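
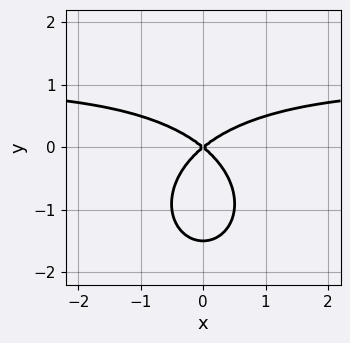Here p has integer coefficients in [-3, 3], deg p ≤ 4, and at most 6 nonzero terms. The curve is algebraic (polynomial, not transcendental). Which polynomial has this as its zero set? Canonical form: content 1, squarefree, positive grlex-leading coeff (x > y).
First, degree: a generic line meets the curve in up to 3 points, so deg p = 3.
Next, symmetries: mirror symmetry x ↦ −x ⇒ only even powers of x.
Next, observable constraints: it meets the x-axis at x = 0 (among the integer gridlines); it crosses the y-axis at the gridline y = 0.
Finally, putting this together gives p.

2*x^2*y + 2*y^3 - 2*x^2 + 3*y^2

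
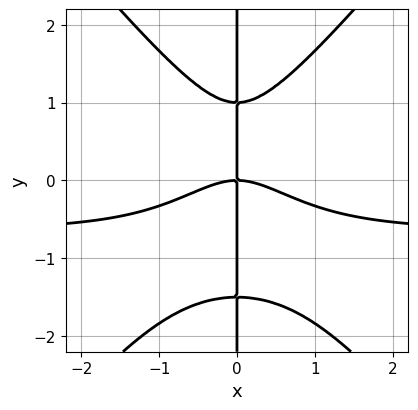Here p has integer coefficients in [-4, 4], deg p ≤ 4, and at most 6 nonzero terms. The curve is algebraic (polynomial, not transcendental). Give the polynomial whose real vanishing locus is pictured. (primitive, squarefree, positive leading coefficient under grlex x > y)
1. deg p = 4.
2. Against the integer gridlines: every point of the y-axis in the box is on the curve; it meets the x-axis at x = 0 (among the integer gridlines).
3. Putting this together gives p.

3*x^3*y - 2*x*y^3 + 2*x^3 - x*y^2 + 3*x*y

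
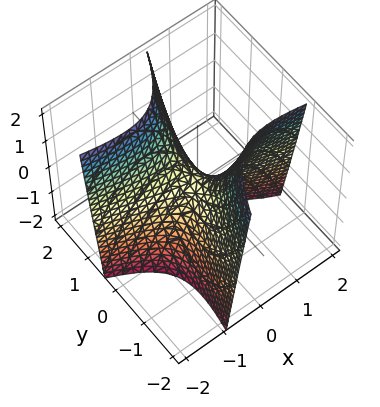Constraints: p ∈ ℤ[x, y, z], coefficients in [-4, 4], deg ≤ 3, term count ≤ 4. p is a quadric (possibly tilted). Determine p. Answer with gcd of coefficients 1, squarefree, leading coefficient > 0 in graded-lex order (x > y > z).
x^2 + 3*x*y - y^2 + z

1. Degree: a generic line meets the surface in up to 2 points, so deg p = 2.
2. Reading off the gridlines: it crosses the z-axis at the gridline z = 0; it meets the x-axis at x = 0 (among the integer gridlines); one y-axis crossing is at y = 0.
3. Assembling these constraints gives the stated polynomial.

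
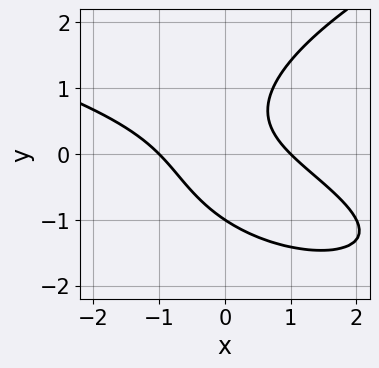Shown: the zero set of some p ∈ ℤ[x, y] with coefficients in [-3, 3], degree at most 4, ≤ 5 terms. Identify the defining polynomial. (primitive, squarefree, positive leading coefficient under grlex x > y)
y^3 - x^2 - 2*x*y + 1

First, degree: the shape is more complex than any degree-2 curve, so deg p = 3.
Next, from the visible intercepts: the x-axis gridline crossings are at x ∈ {-1, 1}; it meets the y-axis at y = -1 (among the integer gridlines).
Finally, putting this together gives p.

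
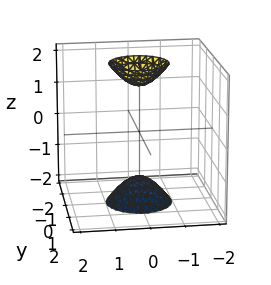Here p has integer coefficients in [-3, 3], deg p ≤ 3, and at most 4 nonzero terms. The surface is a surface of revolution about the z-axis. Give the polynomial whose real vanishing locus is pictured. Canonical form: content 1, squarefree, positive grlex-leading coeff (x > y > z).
(a) I count 2 distinct pieces.
(b) The degree is 2 — a generic line meets the surface in up to 2 points.
(c) By symmetry, the z-axis is an axis of rotation, so x and y enter only as x² + y².
(d) Checking where it meets the axes: a circular section at z = 2 has radius between 0 and 1; the surface avoids every integer x-axis point in the box.
(e) Assembling these constraints gives the stated polynomial.

3*x^2 + 3*y^2 - z^2 + 2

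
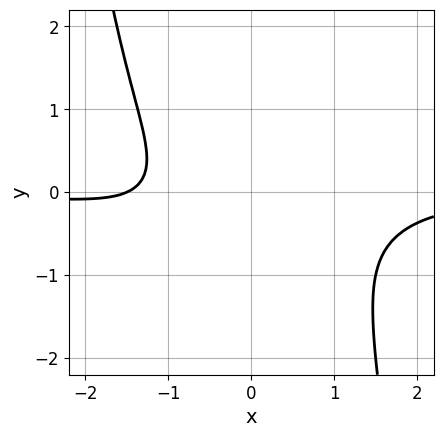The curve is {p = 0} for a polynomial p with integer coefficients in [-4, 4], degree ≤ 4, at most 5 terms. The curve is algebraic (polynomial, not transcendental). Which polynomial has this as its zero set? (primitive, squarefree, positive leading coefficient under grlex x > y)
deg p = 4. The shape is more complex than any degree-3 curve.
Against the integer gridlines: the curve avoids every integer y-axis point in the box.
The integer polynomial consistent with all of this is the stated p.

2*x^3*y + x^2*y + 3*y^2 + 2*x + 3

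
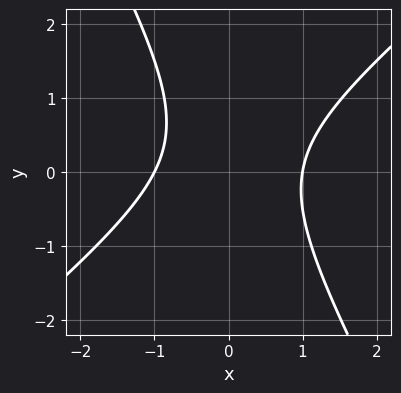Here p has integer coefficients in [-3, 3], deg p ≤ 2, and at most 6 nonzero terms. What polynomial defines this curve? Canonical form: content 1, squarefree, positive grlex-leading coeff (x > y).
3*x^2 - 2*x*y - 2*y^2 + y - 3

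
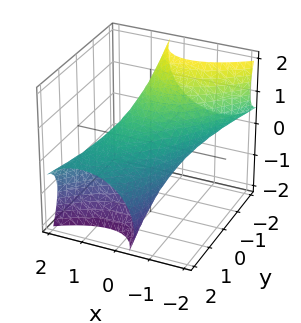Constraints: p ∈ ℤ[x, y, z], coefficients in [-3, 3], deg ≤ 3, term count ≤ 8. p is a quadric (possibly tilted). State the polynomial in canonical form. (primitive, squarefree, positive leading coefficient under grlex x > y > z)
2*x^2 - 2*x*y + y^2 + 3*y*z + 2*z^2 - 2

(a) deg p = 2.
(b) Against the integer gridlines: the x-axis gridline crossings are at x ∈ {-1, 1}; the z-axis gridline crossings are at z ∈ {-1, 1}.
(c) Solving for integer coefficients yields p as stated.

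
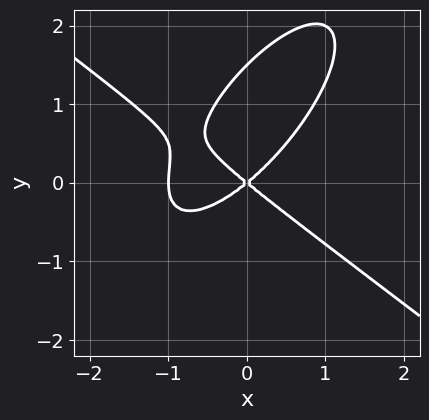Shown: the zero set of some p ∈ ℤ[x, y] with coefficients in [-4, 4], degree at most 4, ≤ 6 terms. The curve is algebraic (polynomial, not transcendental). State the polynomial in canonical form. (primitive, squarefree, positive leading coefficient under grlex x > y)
The degree is 3 — no degree-2 curve has this shape.
Observable constraints: it meets the y-axis at y = 0 (among the integer gridlines); among the integer gridlines, it crosses the x-axis at x ∈ {-1, 0}.
Solving for integer coefficients yields p as stated.

2*x^3 - 2*x*y^2 + 2*y^3 + 2*x^2 - 3*y^2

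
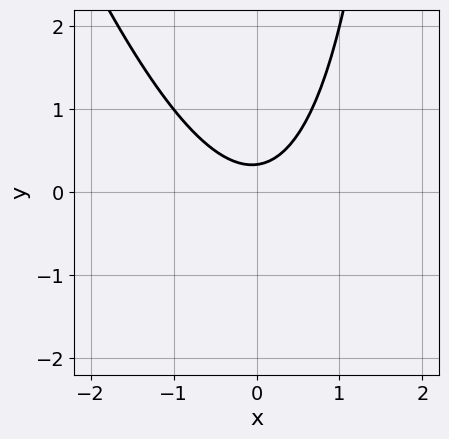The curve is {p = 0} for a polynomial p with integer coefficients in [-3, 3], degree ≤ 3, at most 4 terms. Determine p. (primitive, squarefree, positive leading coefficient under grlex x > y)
Degree: a generic line meets the curve in up to 2 points, so deg p = 2.
Against the integer gridlines: no x-intercept at any integer in the box.
These observations pin down the coefficients.

3*x^2 + x*y - 3*y + 1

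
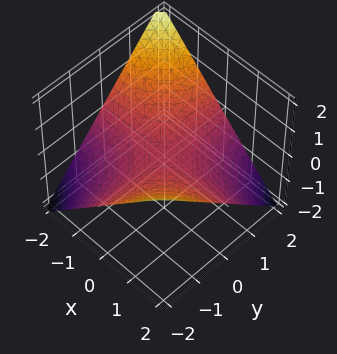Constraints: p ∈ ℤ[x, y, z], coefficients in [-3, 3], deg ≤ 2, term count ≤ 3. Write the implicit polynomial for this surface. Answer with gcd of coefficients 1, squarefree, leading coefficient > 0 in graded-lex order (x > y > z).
x*y + 2*z

Degree: a saddle surface; a quadric, so deg p = 2.
Against the integer gridlines: every point of the x-axis in the box is on the surface; every point of the y-axis in the box is on the surface; it meets the z-axis at z = 0 (among the integer gridlines).
Fitting integer coefficients to these (and the overall shape) gives p.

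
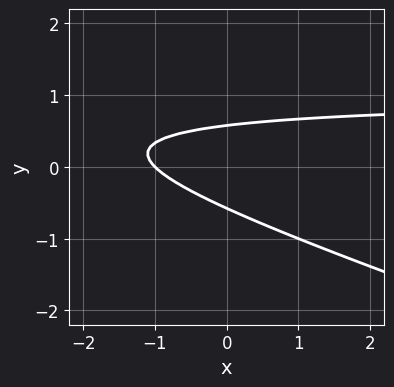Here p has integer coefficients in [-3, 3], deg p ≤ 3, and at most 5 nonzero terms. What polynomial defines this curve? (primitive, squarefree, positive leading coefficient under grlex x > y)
1. The degree is 2 — the shape is more complex than any degree-1 curve.
2. Observable constraints: it meets the x-axis at x = -1 (among the integer gridlines).
3. Fitting integer coefficients to these (and the overall shape) gives p.

x*y + 3*y^2 - x - 1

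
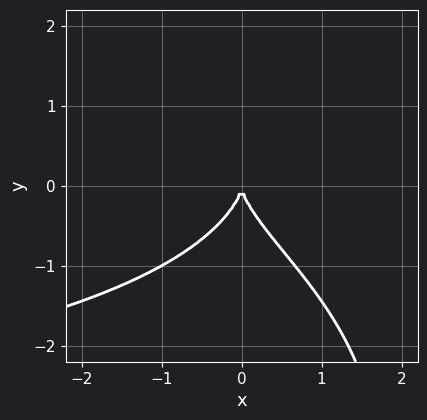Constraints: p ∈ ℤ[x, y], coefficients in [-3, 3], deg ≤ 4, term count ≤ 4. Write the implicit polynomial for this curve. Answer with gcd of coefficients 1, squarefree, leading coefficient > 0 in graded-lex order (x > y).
(a) deg p = 4. No degree-3 curve has this shape.
(b) From the visible intercepts: it meets the x-axis at x = 0 (among the integer gridlines); one y-axis crossing is at y = 0.
(c) Putting this together gives p.

x*y^3 - 2*y^3 - 3*x^2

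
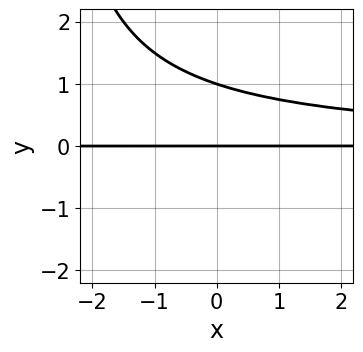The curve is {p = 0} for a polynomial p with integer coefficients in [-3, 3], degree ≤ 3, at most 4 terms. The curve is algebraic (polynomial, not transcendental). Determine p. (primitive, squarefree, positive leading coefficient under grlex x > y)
x*y^2 + 3*y^2 - 3*y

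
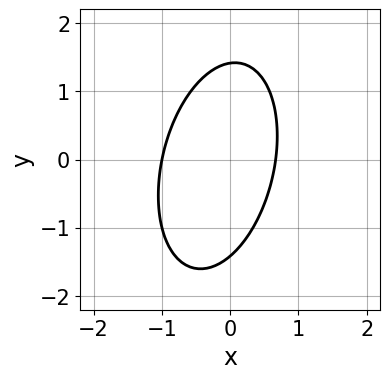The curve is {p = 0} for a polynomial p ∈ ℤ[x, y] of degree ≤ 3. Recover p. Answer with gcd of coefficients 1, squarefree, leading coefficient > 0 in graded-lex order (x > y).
3*x^2 - x*y + y^2 + x - 2

1. deg p = 2.
2. Against the integer gridlines: it crosses the x-axis at the gridline x = -1.
3. Solving for integer coefficients yields p as stated.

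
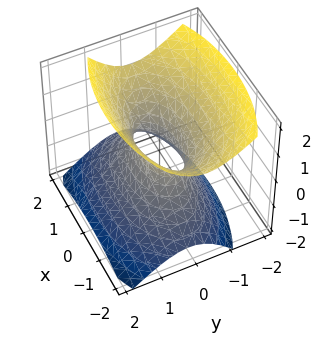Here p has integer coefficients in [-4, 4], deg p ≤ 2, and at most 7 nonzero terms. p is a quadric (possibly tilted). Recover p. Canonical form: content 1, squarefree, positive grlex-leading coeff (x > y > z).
(a) deg p = 2. A generic line meets the surface in up to 2 points.
(b) Reading off the gridlines: no z-intercept at any integer in the box; the x-axis gridline crossings are at x ∈ {-1, 1}.
(c) Putting this together gives p.

x^2 + 3*y^2 + y*z - 2*z^2 - 1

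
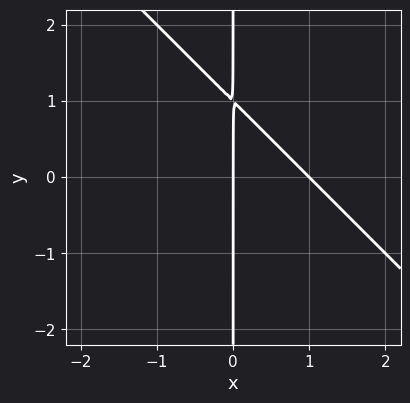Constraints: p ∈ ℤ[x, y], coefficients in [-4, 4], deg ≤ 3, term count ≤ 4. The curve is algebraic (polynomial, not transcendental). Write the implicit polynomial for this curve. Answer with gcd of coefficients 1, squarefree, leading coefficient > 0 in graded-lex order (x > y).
First, the degree is 2 — no degree-1 curve has this shape.
Then, from the visible intercepts: every point of the y-axis in the box is on the curve; the x-axis gridline crossings are at x ∈ {0, 1}.
Finally, matching integer coefficients to the picture gives p.

x^2 + x*y - x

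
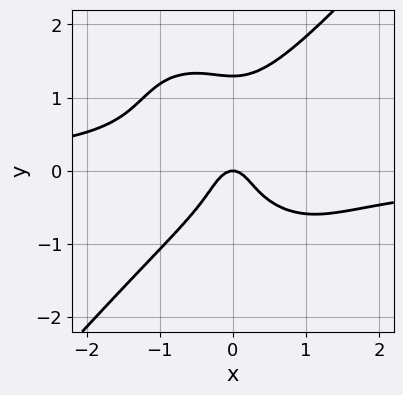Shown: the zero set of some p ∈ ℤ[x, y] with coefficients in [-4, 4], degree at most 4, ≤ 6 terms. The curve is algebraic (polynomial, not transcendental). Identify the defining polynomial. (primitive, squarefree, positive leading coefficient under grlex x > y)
3*x^3*y - 2*y^4 + 2*y^3 + 3*x^2 + y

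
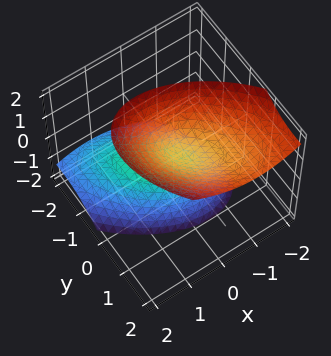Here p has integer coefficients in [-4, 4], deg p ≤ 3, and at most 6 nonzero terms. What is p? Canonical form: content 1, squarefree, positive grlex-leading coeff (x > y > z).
3*x^2 + 3*x*y + 3*y^2 - 3*y*z - 2*z^2 + 1

1. There are 2 components. They look like related sheets of one shape, so recover p as a whole.
2. deg p = 2. A generic line meets the surface in up to 2 points.
3. Reading off the gridlines: no y-intercept at any integer in the box; no x-intercept at any integer in the box.
4. Together with the visible shape, these determine p as stated.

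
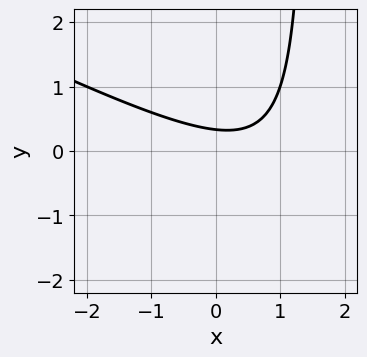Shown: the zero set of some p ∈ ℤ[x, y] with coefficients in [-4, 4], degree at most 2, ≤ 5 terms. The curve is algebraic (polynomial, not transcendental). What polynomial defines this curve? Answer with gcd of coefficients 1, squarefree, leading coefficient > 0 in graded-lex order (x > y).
1. deg p = 2. The shape is more complex than any degree-1 curve.
2. Against the integer gridlines: the curve avoids every integer x-axis point in the box.
3. Solving for integer coefficients yields p as stated.

x^2 + 2*x*y - x - 3*y + 1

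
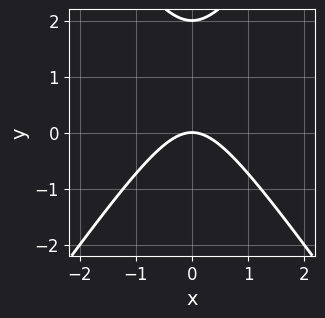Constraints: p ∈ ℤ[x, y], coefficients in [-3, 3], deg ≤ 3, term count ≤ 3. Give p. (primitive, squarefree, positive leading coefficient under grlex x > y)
2*x^2 - y^2 + 2*y

1. The degree is 2 — a generic line meets the curve in up to 2 points.
2. Symmetries: it's symmetric under x → −x, forcing even powers of x.
3. From the visible intercepts: one x-axis crossing is at x = 0; among the integer gridlines, it crosses the y-axis at y ∈ {0, 2}.
4. Putting this together gives p.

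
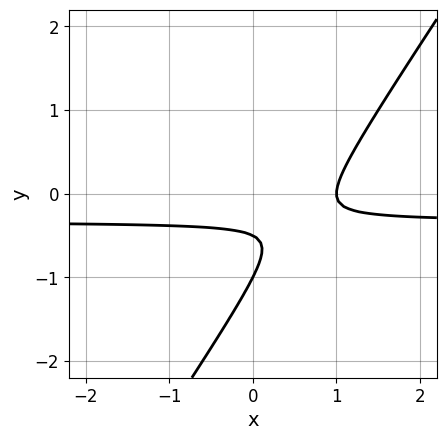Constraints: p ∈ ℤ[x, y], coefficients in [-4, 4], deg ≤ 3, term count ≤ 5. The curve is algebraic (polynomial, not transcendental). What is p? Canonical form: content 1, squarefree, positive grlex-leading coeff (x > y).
1. deg p = 2. The shape is more complex than any degree-1 curve.
2. Checking where it meets the axes: one x-axis crossing is at x = 1; one y-axis crossing is at y = -1.
3. Together with the visible shape, these determine p as stated.

3*x*y - 2*y^2 + x - 3*y - 1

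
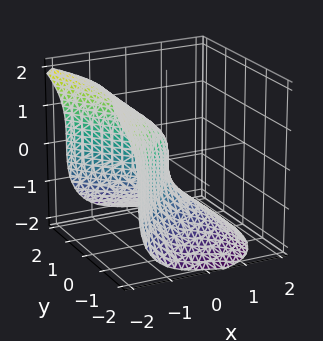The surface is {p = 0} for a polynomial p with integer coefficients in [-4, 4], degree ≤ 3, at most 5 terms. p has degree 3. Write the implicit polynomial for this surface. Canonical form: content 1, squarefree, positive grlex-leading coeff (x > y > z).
The degree is 3 — a generic line meets the surface in up to 3 points.
Observable constraints: one y-axis crossing is at y = 0; it meets the z-axis at z = 0 (among the integer gridlines); one x-axis crossing is at x = 0.
Matching integer coefficients to the picture gives p.

x^3 + z^3 + 2*y^2 + 2*x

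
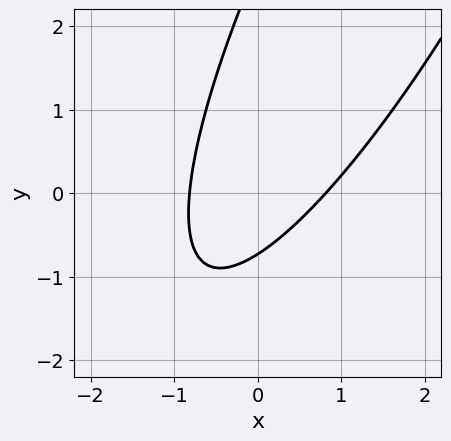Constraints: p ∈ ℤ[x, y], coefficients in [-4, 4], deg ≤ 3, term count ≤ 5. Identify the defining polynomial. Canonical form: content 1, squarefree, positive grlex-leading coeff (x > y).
Degree: a generic line meets the curve in up to 2 points, so deg p = 2.
Matching integer coefficients to the picture gives p.

3*x^2 - 3*x*y + y^2 - 2*y - 2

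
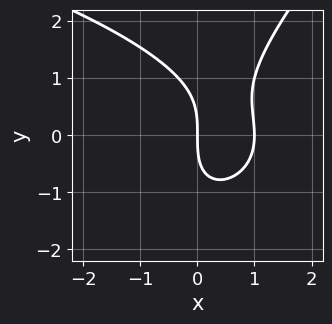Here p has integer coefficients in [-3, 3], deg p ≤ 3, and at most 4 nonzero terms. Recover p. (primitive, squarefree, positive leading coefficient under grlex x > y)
First, deg p = 3. A generic line meets the curve in up to 3 points.
Next, from the axis intercepts and sections: it meets the y-axis at y = 0 (among the integer gridlines); the x-axis gridline crossings are at x ∈ {0, 1}.
Finally, fitting integer coefficients to these (and the overall shape) gives p.

x*y^2 - y^3 + 3*x^2 - 3*x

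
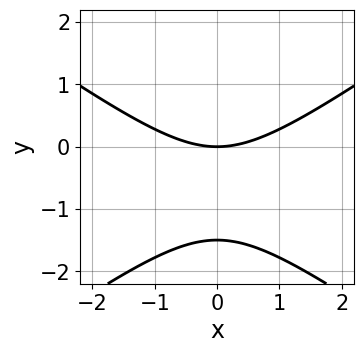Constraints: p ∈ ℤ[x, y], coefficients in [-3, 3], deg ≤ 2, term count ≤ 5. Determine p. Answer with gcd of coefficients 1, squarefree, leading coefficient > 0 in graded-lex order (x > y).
x^2 - 2*y^2 - 3*y

First, degree: the shape is more complex than any degree-1 curve, so deg p = 2.
Next, symmetries: the x ↦ −x reflection is a symmetry, so x appears only in even powers.
Then, checking where it meets the axes: it meets the x-axis at x = 0 (among the integer gridlines); it meets the y-axis at y = 0 (among the integer gridlines).
Finally, together with the visible shape, these determine p as stated.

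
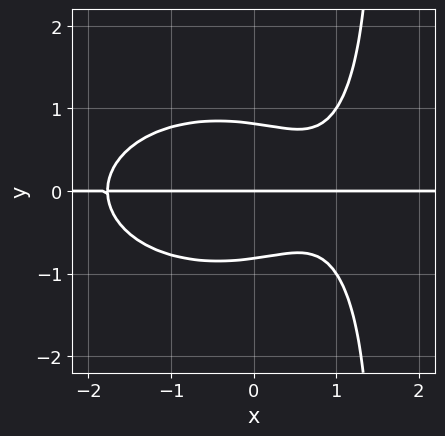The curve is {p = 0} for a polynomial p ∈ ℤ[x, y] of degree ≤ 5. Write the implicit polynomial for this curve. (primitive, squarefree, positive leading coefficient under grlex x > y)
x^3*y + 2*x*y^3 - 3*y^3 - 2*x*y + 2*y

First, the degree is 4 — no degree-3 curve has this shape.
Next, reading off the gridlines: one y-axis crossing is at y = 0; every point of the x-axis in the box is on the curve.
Finally, these observations pin down the coefficients.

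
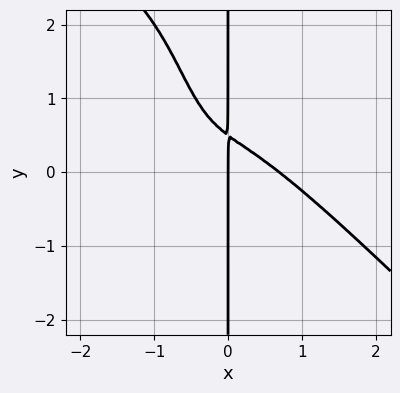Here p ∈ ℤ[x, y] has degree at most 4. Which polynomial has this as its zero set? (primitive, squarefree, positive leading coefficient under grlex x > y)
3*x^4 + 3*x^3*y + 3*x^2*y + 2*x*y - x

First, the degree is 4 — no degree-3 curve has this shape.
Then, checking where it meets the axes: it crosses the x-axis at the gridline x = 0; every point of the y-axis in the box is on the curve.
Finally, together with the visible shape, these determine p as stated.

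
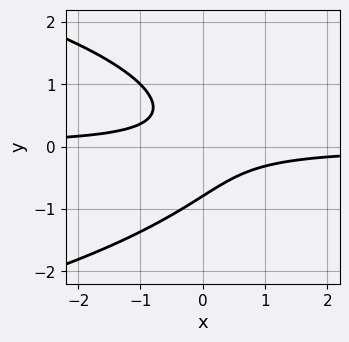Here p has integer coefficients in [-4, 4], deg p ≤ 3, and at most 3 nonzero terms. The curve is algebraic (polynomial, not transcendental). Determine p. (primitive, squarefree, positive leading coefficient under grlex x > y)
deg p = 3. The shape is more complex than any degree-2 curve.
Against the integer gridlines: it misses every integer gridline on the x-axis.
Matching integer coefficients to the picture gives p.

2*y^3 + 3*x*y + 1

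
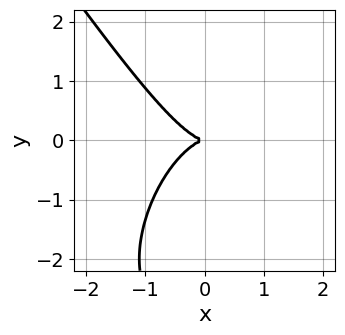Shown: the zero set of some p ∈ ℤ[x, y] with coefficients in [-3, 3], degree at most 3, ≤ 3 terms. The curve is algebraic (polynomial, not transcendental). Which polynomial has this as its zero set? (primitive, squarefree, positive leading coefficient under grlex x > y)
3*x^3 + y^3 + 3*y^2

(a) deg p = 3. No degree-2 curve has this shape.
(b) Observable constraints: it meets the y-axis at y = 0 (among the integer gridlines); one x-axis crossing is at x = 0.
(c) Matching integer coefficients to the picture gives p.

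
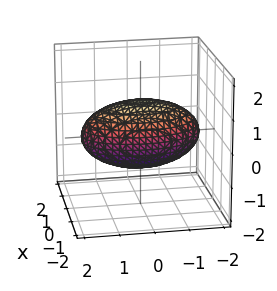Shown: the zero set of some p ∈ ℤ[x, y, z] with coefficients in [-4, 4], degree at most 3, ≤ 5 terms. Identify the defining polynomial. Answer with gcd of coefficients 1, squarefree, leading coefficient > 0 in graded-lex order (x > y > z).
Degree: bounded and convex; a quadric, so deg p = 2.
Symmetries: it's symmetric under y → −y, forcing even powers of y; it's symmetric under x → −x, forcing even powers of x; mirror symmetry z ↦ −z ⇒ only even powers of z.
From the axis intercepts and sections: among the integer gridlines, it crosses the z-axis at z ∈ {-1, 1}; the x-axis gridline crossings are at x ∈ {-1, 1}.
Fitting integer coefficients to these (and the overall shape) gives p.

3*x^2 + y^2 + 3*z^2 - 3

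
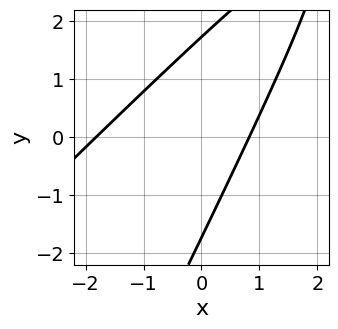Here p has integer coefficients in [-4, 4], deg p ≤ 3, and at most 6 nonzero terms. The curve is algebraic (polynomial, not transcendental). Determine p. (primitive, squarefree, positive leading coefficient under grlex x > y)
First, the degree is 2 — a generic line meets the curve in up to 2 points.
Finally, solving for integer coefficients yields p as stated.

2*x^2 - 3*x*y + y^2 + 2*x - 3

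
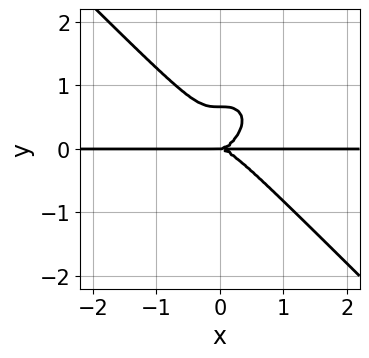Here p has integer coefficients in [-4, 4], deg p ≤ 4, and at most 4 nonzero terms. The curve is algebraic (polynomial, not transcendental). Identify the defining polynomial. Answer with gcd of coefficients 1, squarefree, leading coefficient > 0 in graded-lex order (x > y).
3*x^3*y + 3*y^4 - 2*y^3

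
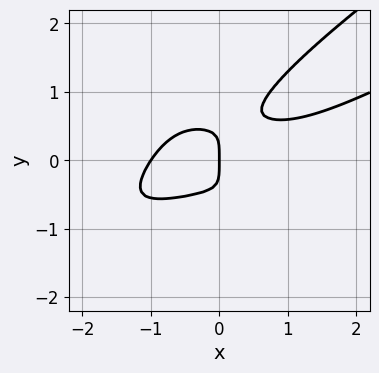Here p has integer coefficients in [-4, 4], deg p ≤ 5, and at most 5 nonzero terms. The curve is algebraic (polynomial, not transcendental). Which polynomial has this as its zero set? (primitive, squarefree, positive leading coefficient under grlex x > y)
(a) The degree is 4 — no degree-3 curve has this shape.
(b) Against the integer gridlines: it crosses the y-axis at the gridline y = 0; the x-axis gridline crossings are at x ∈ {-1, 0}.
(c) Matching integer coefficients to the picture gives p.

x^4 - 2*x^3*y + 2*y^4 - 3*x*y^2 + x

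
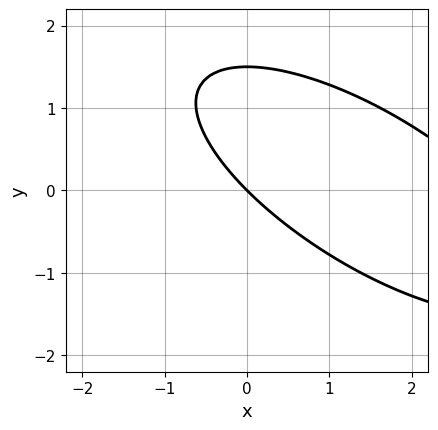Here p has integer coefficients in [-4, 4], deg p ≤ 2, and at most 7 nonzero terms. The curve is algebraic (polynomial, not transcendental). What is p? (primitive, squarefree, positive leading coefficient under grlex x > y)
(a) Degree: a generic line meets the curve in up to 2 points, so deg p = 2.
(b) Checking where it meets the axes: one y-axis crossing is at y = 0; one x-axis crossing is at x = 0.
(c) Assembling these constraints gives the stated polynomial.

x^2 + 2*x*y + 2*y^2 - 3*x - 3*y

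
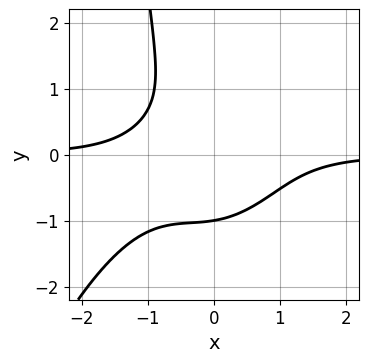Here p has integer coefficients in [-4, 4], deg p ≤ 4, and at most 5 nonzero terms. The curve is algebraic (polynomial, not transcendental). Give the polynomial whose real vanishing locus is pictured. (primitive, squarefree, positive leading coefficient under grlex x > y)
(a) Degree: a generic line meets the curve in up to 4 points, so deg p = 4.
(b) From the axis intercepts and sections: it crosses the y-axis at the gridline y = -1; it misses every integer gridline on the x-axis.
(c) Together with the visible shape, these determine p as stated.

2*x^3*y - 2*x^2*y^2 + x*y^3 + 2*y^3 + 2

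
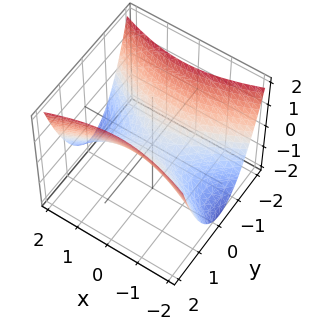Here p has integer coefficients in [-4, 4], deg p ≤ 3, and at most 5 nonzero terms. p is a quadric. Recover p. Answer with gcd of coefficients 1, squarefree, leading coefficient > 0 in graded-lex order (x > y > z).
(a) The degree is 2 — a saddle surface; a quadric.
(b) Symmetries: it's symmetric under y → −y, forcing even powers of y; the x ↦ −x reflection is a symmetry, so x appears only in even powers.
(c) Checking where it meets the axes: it meets the y-axis at y = 0 (among the integer gridlines); it crosses the x-axis at the gridline x = 0.
(d) The integer polynomial consistent with all of this is the stated p.

x^2 - 3*y^2 + 3*z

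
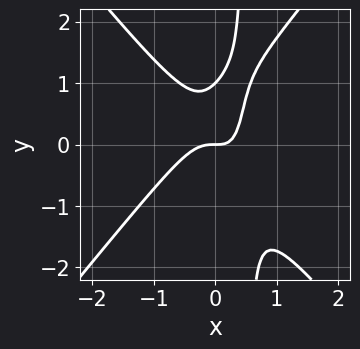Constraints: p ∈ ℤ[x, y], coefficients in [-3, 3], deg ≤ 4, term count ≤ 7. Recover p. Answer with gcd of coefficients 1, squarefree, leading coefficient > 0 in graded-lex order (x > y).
The degree is 3 — the shape is more complex than any degree-2 curve.
Checking where it meets the axes: the y-axis gridline crossings are at y ∈ {0, 1}; it crosses the x-axis at the gridline x = 0.
Matching integer coefficients to the picture gives p.

3*x^3 - 2*x*y^2 + x*y + y^2 - y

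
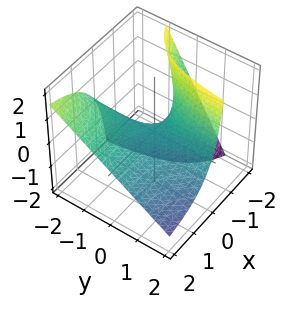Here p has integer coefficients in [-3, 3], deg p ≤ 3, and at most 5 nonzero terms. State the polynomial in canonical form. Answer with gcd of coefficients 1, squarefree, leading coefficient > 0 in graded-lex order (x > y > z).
x*y + x*z + z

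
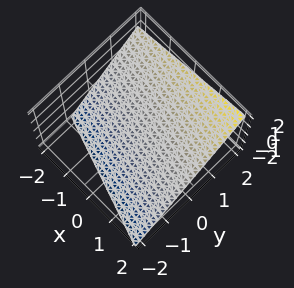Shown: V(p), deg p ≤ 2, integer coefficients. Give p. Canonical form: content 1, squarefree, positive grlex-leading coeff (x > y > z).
x + 3*y - 3*z - 2

1. deg p = 1.
2. From the visible intercepts: it meets the x-axis at x = 2 (among the integer gridlines).
3. Matching integer coefficients to the picture gives p.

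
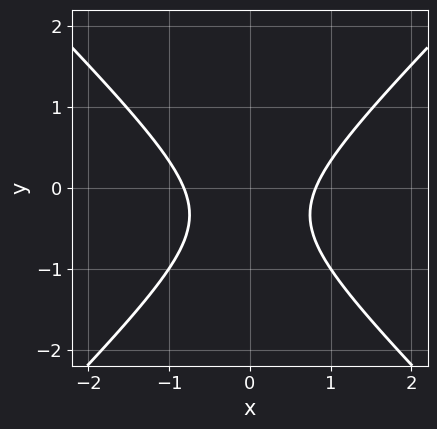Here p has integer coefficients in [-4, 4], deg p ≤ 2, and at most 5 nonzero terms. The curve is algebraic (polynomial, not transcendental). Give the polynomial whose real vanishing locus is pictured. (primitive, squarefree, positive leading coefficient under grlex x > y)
Degree: no degree-1 curve has this shape, so deg p = 2.
Symmetries: mirror symmetry x ↦ −x ⇒ only even powers of x.
From the visible intercepts: no y-intercept at any integer in the box.
Putting this together gives p.

3*x^2 - 3*y^2 - 2*y - 2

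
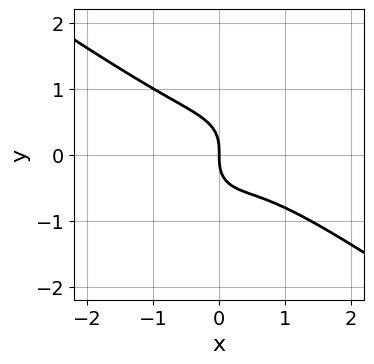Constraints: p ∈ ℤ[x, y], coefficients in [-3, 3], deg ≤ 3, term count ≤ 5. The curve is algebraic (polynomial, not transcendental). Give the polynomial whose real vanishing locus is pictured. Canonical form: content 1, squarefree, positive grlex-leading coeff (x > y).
3*x^3 + 3*x^2*y + 3*y^3 - x^2 + 2*x

1. Degree: a generic line meets the curve in up to 3 points, so deg p = 3.
2. Checking where it meets the axes: one y-axis crossing is at y = 0; it meets the x-axis at x = 0 (among the integer gridlines).
3. Together with the visible shape, these determine p as stated.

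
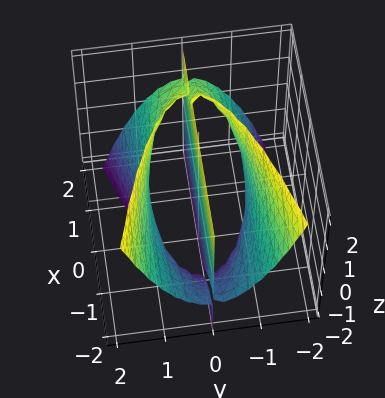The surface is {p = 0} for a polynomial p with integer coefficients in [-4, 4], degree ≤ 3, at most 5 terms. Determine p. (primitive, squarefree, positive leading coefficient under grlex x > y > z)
There are 2 components. Treating them together as one polynomial.
Degree: the shape is more complex than any degree-2 surface, so deg p = 3.
Against the integer gridlines: the visible x-axis segment lies entirely on the surface; among the integer gridlines, it crosses the y-axis at y ∈ {-1, 0, 1}; the visible z-axis segment lies entirely on the surface.
Together with the visible shape, these determine p as stated.

x*y*z + 2*y^3 - 2*y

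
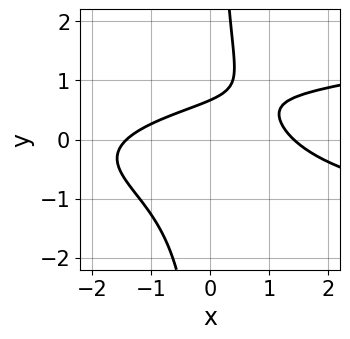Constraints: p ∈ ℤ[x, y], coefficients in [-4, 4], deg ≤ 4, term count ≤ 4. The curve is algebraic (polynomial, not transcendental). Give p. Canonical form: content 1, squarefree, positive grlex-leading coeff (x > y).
(a) deg p = 3. A generic line meets the curve in up to 3 points.
(b) Solving for integer coefficients yields p as stated.

3*x*y^2 - x^2 - 3*y + 2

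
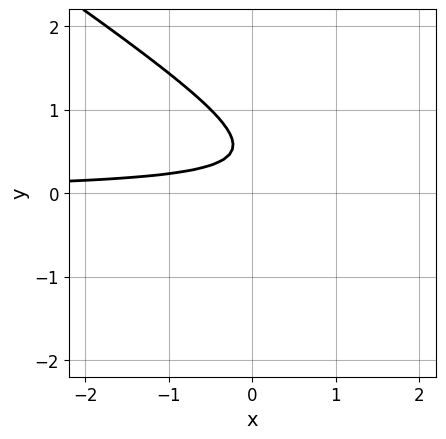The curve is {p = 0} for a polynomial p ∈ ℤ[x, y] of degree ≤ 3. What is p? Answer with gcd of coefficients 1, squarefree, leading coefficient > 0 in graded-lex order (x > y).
(a) The degree is 2 — a generic line meets the curve in up to 2 points.
(b) Against the integer gridlines: the curve avoids every integer x-axis point in the box; no y-intercept at any integer in the box.
(c) Solving for integer coefficients yields p as stated.

2*x*y + 3*y^2 - 3*y + 1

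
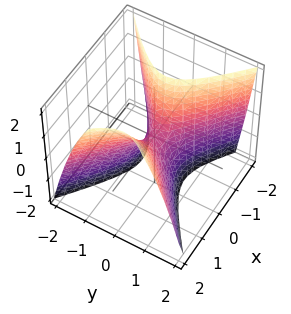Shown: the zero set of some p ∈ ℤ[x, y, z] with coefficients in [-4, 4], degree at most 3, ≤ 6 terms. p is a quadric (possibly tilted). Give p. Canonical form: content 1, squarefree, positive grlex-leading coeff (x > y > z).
2*x^2 - x*z - 3*y^2 - z

1. The degree is 2 — no degree-1 surface has this shape.
2. Reading off the gridlines: it crosses the x-axis at the gridline x = 0; one z-axis crossing is at z = 0; it crosses the y-axis at the gridline y = 0.
3. Solving for integer coefficients yields p as stated.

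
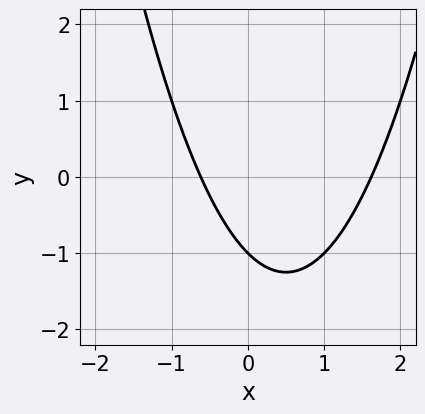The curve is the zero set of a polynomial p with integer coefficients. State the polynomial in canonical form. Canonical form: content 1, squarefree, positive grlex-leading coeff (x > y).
1. deg p = 2. A generic line meets the curve in up to 2 points.
2. Against the integer gridlines: it meets the y-axis at y = -1 (among the integer gridlines).
3. Fitting integer coefficients to these (and the overall shape) gives p.

x^2 - x - y - 1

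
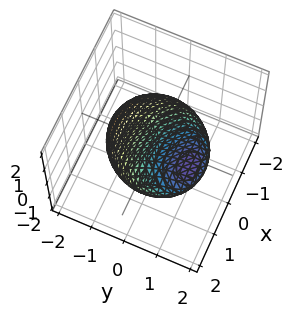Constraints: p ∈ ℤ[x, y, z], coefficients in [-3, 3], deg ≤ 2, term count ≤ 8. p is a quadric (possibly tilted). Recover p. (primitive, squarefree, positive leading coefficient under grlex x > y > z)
1. deg p = 2. No degree-1 surface has this shape.
2. From the visible intercepts: the y-axis gridline crossings are at y ∈ {-1, 1}; among the integer gridlines, it crosses the z-axis at z ∈ {-1, 1}.
3. The integer polynomial consistent with all of this is the stated p.

x^2 - x*z + 2*y^2 - 3*y*z + 2*z^2 - 2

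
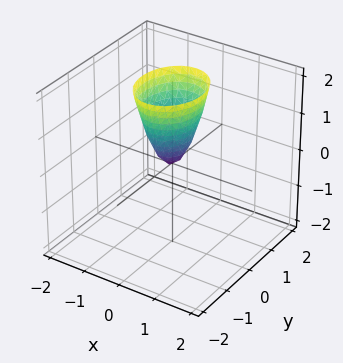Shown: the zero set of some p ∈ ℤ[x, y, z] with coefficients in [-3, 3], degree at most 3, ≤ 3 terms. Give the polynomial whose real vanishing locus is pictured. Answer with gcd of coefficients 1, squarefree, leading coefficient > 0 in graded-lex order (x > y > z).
(a) The degree is 2 — a paraboloid; a quadric.
(b) Symmetries: it's symmetric under x → −x, forcing even powers of x; mirror symmetry y ↦ −y ⇒ only even powers of y.
(c) Reading off the gridlines: it meets the x-axis at x = 0 (among the integer gridlines); it crosses the y-axis at the gridline y = 0; it meets the z-axis at z = 0 (among the integer gridlines).
(d) Putting this together gives p.

3*x^2 + 2*y^2 - z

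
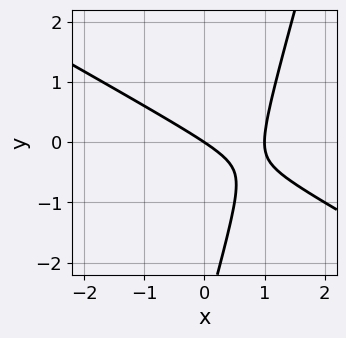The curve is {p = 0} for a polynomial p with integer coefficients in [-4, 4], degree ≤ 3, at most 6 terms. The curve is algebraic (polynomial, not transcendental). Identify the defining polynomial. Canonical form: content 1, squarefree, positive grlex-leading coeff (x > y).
2*x^2 + 3*x*y - y^2 - 2*x - 3*y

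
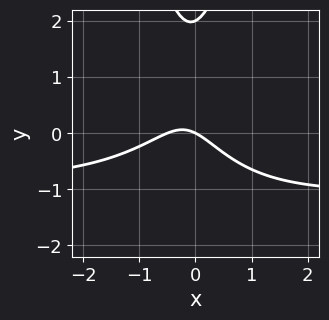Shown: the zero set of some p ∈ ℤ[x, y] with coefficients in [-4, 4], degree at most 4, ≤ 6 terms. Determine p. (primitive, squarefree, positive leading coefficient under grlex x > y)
2*x^2*y + 2*x^2 - y^2 + x + 2*y

(a) The degree is 3 — the shape is more complex than any degree-2 curve.
(b) Checking where it meets the axes: one x-axis crossing is at x = 0; the y-axis gridline crossings are at y ∈ {0, 2}.
(c) The integer polynomial consistent with all of this is the stated p.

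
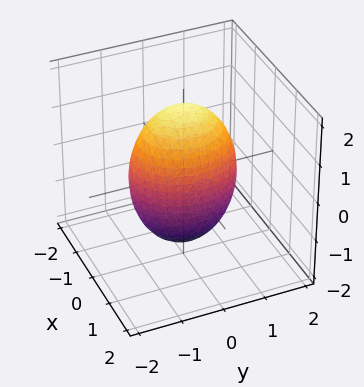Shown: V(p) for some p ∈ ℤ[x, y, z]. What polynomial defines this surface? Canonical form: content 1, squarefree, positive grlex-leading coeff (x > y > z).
The degree is 2 — bounded and convex; a quadric.
Symmetries: the x ↦ −x reflection is a symmetry, so x appears only in even powers; it's symmetric under y → −y, forcing even powers of y; it's symmetric under z → −z, forcing even powers of z.
Reading off the gridlines: among the integer gridlines, it crosses the x-axis at x ∈ {-1, 1}.
Assembling these constraints gives the stated polynomial.

3*x^2 + 2*y^2 + z^2 - 3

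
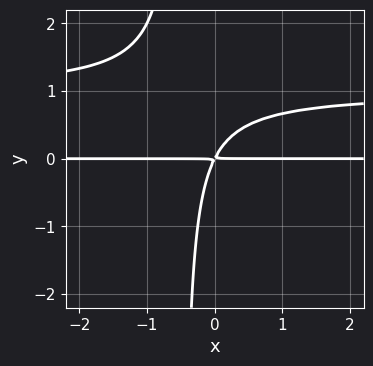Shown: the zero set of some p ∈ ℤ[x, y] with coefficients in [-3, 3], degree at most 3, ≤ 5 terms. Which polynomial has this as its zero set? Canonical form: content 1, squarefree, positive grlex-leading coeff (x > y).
2*x*y^2 - 2*x*y + y^2

First, the degree is 3 — the shape is more complex than any degree-2 curve.
Next, reading off the gridlines: the visible x-axis segment lies entirely on the curve.
Finally, solving for integer coefficients yields p as stated.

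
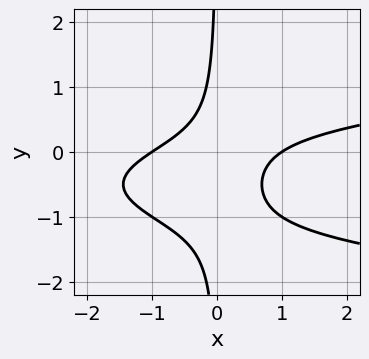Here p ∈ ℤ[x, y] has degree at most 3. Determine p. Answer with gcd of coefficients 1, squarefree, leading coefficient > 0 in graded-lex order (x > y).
(a) The degree is 3 — no degree-2 curve has this shape.
(b) Checking where it meets the axes: among the integer gridlines, it crosses the x-axis at x ∈ {-1, 1}; the curve avoids every integer y-axis point in the box.
(c) Putting this together gives p.

3*x*y^2 - x^2 + 3*x*y + 1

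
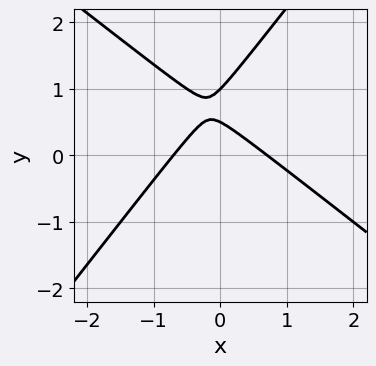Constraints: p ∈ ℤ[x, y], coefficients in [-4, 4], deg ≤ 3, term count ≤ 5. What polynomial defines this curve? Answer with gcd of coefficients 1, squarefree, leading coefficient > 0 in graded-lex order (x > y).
2*x^2 + x*y - 2*y^2 + 3*y - 1

1. The degree is 2 — a generic line meets the curve in up to 2 points.
2. Against the integer gridlines: it meets the y-axis at y = 1 (among the integer gridlines).
3. Matching integer coefficients to the picture gives p.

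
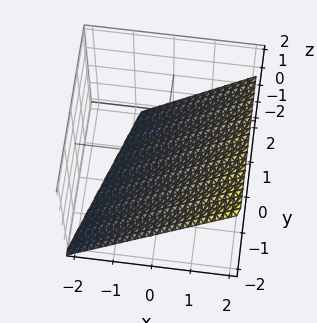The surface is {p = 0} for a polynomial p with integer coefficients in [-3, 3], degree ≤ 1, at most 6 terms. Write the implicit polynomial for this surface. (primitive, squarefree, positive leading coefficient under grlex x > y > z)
3*x - y - 3*z - 2

First, deg p = 1. The surface is flat (a plane).
Then, against the integer gridlines: it crosses the y-axis at the gridline y = -2.
Finally, matching integer coefficients to the picture gives p.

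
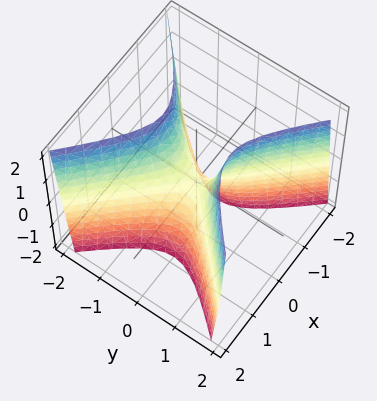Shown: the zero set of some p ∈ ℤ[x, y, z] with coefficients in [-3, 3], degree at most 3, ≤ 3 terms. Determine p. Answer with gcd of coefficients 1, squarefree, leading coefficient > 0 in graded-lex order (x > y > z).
3*x^2 - 3*y^2 + z

deg p = 2. A hyperbolic paraboloid; a quadric.
Symmetries: it's symmetric under x → −x, forcing even powers of x; mirror symmetry y ↦ −y ⇒ only even powers of y.
Against the integer gridlines: one z-axis crossing is at z = 0; it meets the x-axis at x = 0 (among the integer gridlines).
The integer polynomial consistent with all of this is the stated p.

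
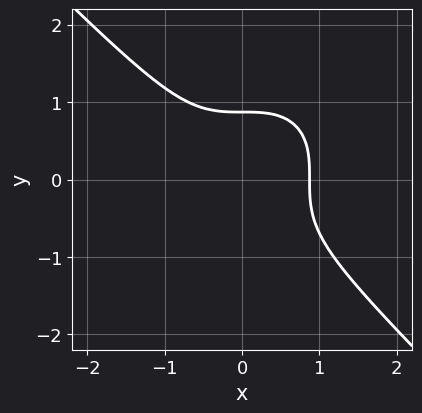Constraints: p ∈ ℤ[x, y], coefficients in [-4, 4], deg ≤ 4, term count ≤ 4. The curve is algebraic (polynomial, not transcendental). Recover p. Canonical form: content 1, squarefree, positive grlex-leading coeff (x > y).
3*x^3 + 3*y^3 - 2

Degree: the shape is more complex than any degree-2 curve, so deg p = 3.
Matching integer coefficients to the picture gives p.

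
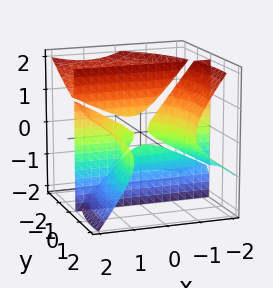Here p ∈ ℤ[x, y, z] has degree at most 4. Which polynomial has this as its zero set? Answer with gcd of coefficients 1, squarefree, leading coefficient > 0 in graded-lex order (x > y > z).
First, I count 4 distinct pieces.
Then, deg p = 3.
Next, reading off the gridlines: every point of the z-axis in the box is on the surface; every point of the x-axis in the box is on the surface.
Finally, assembling these constraints gives the stated polynomial.

2*x^2*y - 2*x*y*z + y^3 - 3*y*z^2 - 3*y^2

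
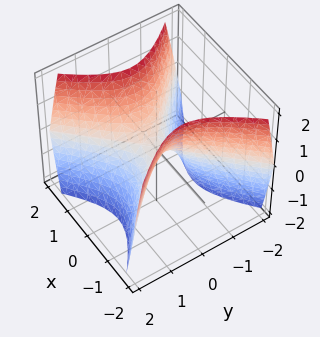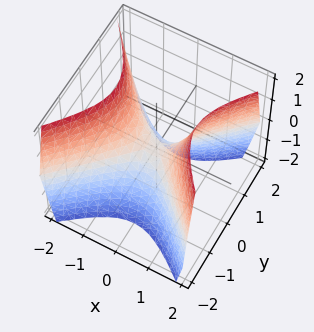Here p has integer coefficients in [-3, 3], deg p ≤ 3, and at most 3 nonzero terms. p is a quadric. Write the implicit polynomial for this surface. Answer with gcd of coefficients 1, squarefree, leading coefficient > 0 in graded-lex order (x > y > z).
1. deg p = 2. A saddle surface; a quadric.
2. Symmetries: it's symmetric under x → −x, forcing even powers of x; it's symmetric under y → −y, forcing even powers of y.
3. Reading off the gridlines: it meets the z-axis at z = 0 (among the integer gridlines); it crosses the y-axis at the gridline y = 0.
4. Assembling these constraints gives the stated polynomial.

3*x^2 - 3*y^2 - 2*z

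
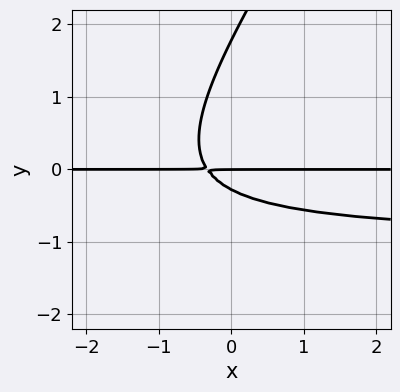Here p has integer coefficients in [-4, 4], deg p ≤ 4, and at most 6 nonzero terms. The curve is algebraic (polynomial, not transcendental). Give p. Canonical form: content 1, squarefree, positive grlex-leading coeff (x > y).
1. The degree is 3 — no degree-2 curve has this shape.
2. Observable constraints: it meets the y-axis at y = 0 (among the integer gridlines); every point of the x-axis in the box is on the curve.
3. Together with the visible shape, these determine p as stated.

3*x*y^2 - 2*y^3 + 3*x*y + 3*y^2 + y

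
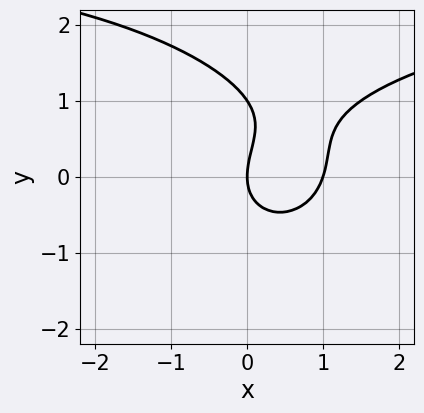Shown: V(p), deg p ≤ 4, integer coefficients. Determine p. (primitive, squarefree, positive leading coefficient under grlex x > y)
x^2*y + 2*y^3 - 3*x^2 - 2*y^2 + 3*x

(a) The degree is 3 — the shape is more complex than any degree-2 curve.
(b) Checking where it meets the axes: among the integer gridlines, it crosses the x-axis at x ∈ {0, 1}; among the integer gridlines, it crosses the y-axis at y ∈ {0, 1}.
(c) These observations pin down the coefficients.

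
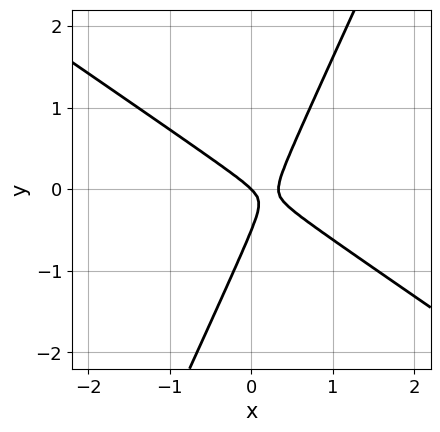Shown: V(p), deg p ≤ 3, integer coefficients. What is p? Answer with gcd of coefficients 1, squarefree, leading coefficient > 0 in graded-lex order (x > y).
3*x^2 + 3*x*y - 2*y^2 - x - y

1. Degree: a generic line meets the curve in up to 2 points, so deg p = 2.
2. Checking where it meets the axes: it crosses the x-axis at the gridline x = 0; one y-axis crossing is at y = 0.
3. These observations pin down the coefficients.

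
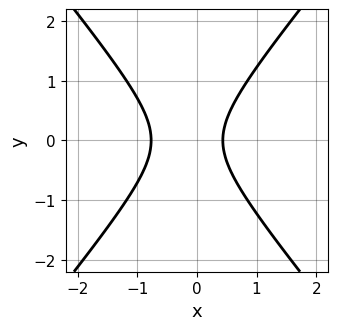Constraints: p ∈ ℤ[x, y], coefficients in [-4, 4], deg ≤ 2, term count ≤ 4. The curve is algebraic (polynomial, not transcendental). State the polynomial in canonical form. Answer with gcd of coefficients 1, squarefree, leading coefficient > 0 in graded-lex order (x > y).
1. The degree is 2 — a generic line meets the curve in up to 2 points.
2. Symmetries: mirror symmetry y ↦ −y ⇒ only even powers of y.
3. Reading off the gridlines: it misses every integer gridline on the y-axis.
4. The integer polynomial consistent with all of this is the stated p.

3*x^2 - 2*y^2 + x - 1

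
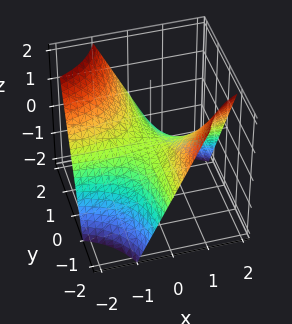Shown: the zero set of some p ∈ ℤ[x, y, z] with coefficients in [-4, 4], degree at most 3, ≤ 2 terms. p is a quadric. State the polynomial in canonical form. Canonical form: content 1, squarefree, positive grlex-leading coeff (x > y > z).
x*y + z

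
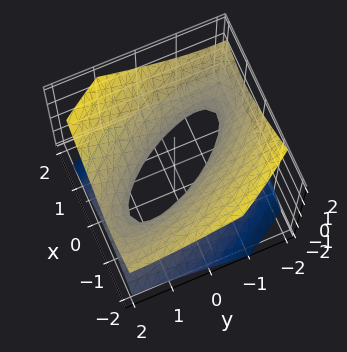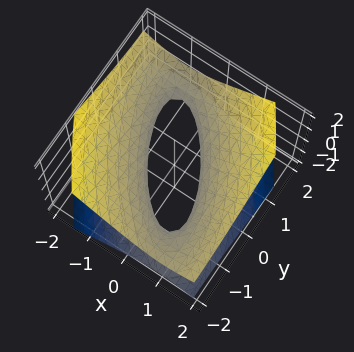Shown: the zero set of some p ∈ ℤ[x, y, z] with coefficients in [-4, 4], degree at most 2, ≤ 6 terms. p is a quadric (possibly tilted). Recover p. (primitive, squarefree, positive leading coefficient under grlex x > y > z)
First, deg p = 2. A generic line meets the surface in up to 2 points.
Next, against the integer gridlines: no z-intercept at any integer in the box; the y-axis gridline crossings are at y ∈ {-1, 1}.
Finally, together with the visible shape, these determine p as stated.

2*x^2 + 2*x*y + y^2 - 3*z^2 - 1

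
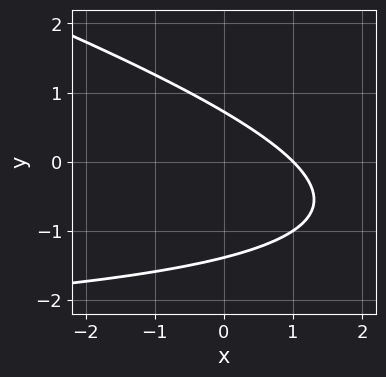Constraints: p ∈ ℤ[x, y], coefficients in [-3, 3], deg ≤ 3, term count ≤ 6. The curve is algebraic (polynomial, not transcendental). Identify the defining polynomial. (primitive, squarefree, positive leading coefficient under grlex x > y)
(a) deg p = 2. A generic line meets the curve in up to 2 points.
(b) From the visible intercepts: one x-axis crossing is at x = 1.
(c) These observations pin down the coefficients.

x*y + 3*y^2 + 3*x + 2*y - 3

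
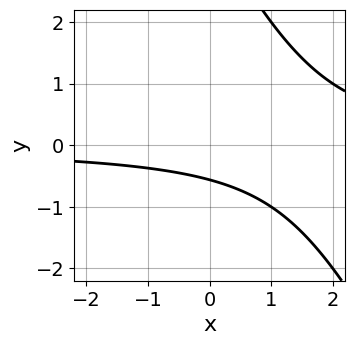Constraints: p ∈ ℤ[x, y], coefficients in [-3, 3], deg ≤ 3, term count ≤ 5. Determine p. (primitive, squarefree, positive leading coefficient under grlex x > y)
The degree is 2 — no degree-1 curve has this shape.
Reading off the gridlines: the curve avoids every integer x-axis point in the box.
Solving for integer coefficients yields p as stated.

2*x*y + y^2 - 3*y - 2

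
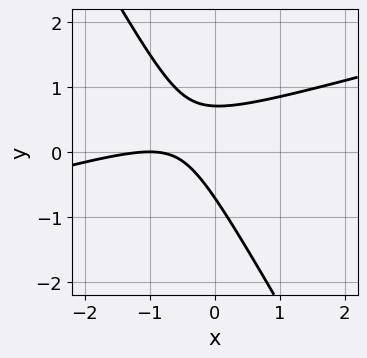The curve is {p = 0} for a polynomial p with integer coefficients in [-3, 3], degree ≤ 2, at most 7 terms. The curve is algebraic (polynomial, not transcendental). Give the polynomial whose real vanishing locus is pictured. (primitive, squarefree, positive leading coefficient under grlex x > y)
1. The degree is 2 — the shape is more complex than any degree-1 curve.
2. Reading off the gridlines: one x-axis crossing is at x = -1.
3. Fitting integer coefficients to these (and the overall shape) gives p.

x^2 - 3*x*y - 2*y^2 + 2*x + 1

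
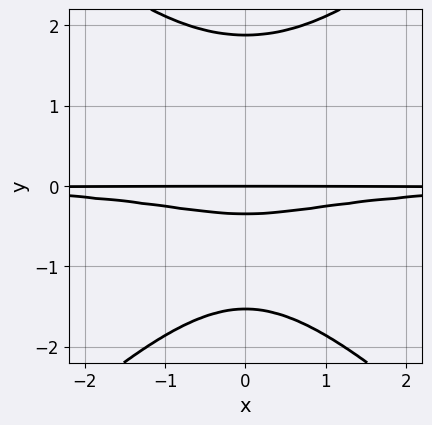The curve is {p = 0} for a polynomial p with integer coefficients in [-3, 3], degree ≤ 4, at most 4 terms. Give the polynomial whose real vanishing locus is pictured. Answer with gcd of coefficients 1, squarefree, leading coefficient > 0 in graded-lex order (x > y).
x^2*y^2 - y^4 + 3*y^2 + y

First, degree: a generic line meets the curve in up to 4 points, so deg p = 4.
Then, symmetries: it's symmetric under x → −x, forcing even powers of x.
Then, from the axis intercepts and sections: the visible x-axis segment lies entirely on the curve; it crosses the y-axis at the gridline y = 0.
Finally, together with the visible shape, these determine p as stated.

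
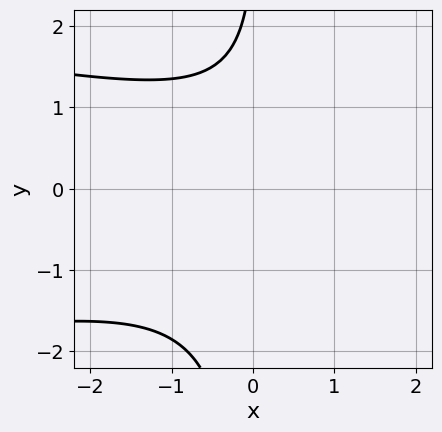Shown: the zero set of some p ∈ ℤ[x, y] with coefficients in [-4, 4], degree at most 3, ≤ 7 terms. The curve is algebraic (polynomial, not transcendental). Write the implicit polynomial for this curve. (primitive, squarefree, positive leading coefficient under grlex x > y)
2*x*y^2 + x^2 - x - y + 3

First, the degree is 3 — no degree-2 curve has this shape.
Then, reading off the gridlines: the curve avoids every integer y-axis point in the box; the curve avoids every integer x-axis point in the box.
Finally, fitting integer coefficients to these (and the overall shape) gives p.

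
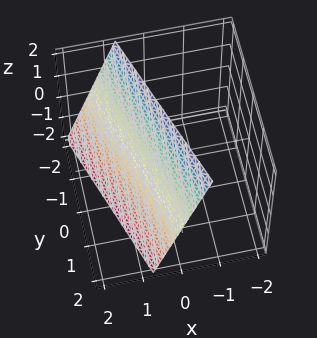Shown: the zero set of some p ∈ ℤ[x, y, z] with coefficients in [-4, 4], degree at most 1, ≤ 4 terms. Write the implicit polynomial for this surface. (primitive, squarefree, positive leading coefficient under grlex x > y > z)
3*x + y + z - 2

First, degree: the surface is flat (a plane), so deg p = 1.
Then, from the visible intercepts: one y-axis crossing is at y = 2; one z-axis crossing is at z = 2.
Finally, putting this together gives p.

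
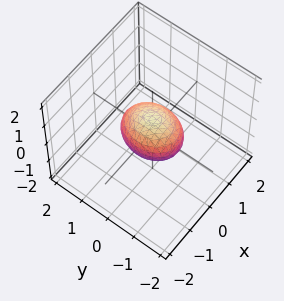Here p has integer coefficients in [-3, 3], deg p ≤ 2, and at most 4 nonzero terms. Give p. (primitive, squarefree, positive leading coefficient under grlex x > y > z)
3*x^2 + 2*y^2 + 3*z^2 - 2

(a) deg p = 2. Bounded and convex; a quadric.
(b) Symmetries: mirror symmetry y ↦ −y ⇒ only even powers of y; it's symmetric under z → −z, forcing even powers of z; mirror symmetry x ↦ −x ⇒ only even powers of x.
(c) Checking where it meets the axes: among the integer gridlines, it crosses the y-axis at y ∈ {-1, 1}.
(d) Putting this together gives p.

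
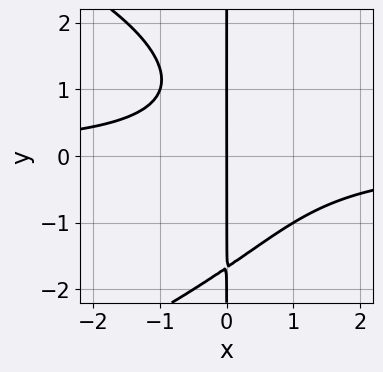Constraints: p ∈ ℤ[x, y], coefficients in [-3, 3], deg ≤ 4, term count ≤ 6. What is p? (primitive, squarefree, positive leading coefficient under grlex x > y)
First, degree: no degree-3 curve has this shape, so deg p = 4.
Then, against the integer gridlines: the visible y-axis segment lies entirely on the curve; one x-axis crossing is at x = 0.
Finally, fitting integer coefficients to these (and the overall shape) gives p.

x*y^3 + 3*x^2*y - x*y + 3*x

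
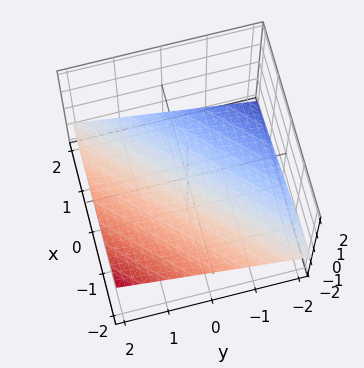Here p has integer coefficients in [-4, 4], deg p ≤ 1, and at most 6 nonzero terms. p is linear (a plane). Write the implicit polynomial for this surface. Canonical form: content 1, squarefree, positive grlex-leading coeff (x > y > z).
x - y + 3*z + 2

1. Degree: the surface is flat (a plane), so deg p = 1.
2. Against the integer gridlines: it meets the y-axis at y = 2 (among the integer gridlines); it meets the x-axis at x = -2 (among the integer gridlines).
3. Assembling these constraints gives the stated polynomial.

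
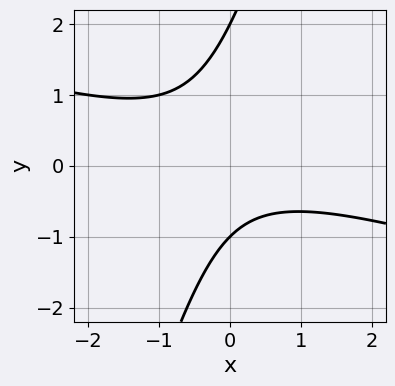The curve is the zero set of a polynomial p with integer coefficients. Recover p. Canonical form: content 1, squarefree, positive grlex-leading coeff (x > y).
deg p = 2. A generic line meets the curve in up to 2 points.
Against the integer gridlines: it misses every integer gridline on the x-axis; among the integer gridlines, it crosses the y-axis at y ∈ {-1, 2}.
Together with the visible shape, these determine p as stated.

x^2 + 3*x*y - y^2 + y + 2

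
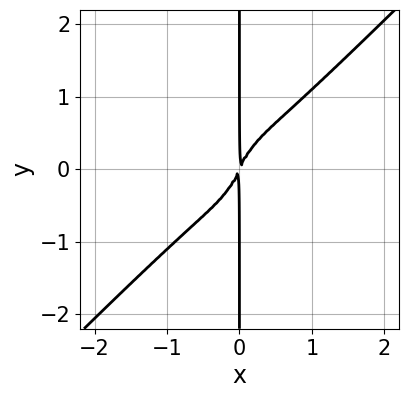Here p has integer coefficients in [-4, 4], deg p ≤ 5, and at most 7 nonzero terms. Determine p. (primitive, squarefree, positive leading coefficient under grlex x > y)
(a) Degree: a generic line meets the curve in up to 4 points, so deg p = 4.
(b) Reading off the gridlines: the visible y-axis segment lies entirely on the curve.
(c) These observations pin down the coefficients.

3*x^4 - x^2*y^2 - 2*x*y^3 + 2*x^2 - x*y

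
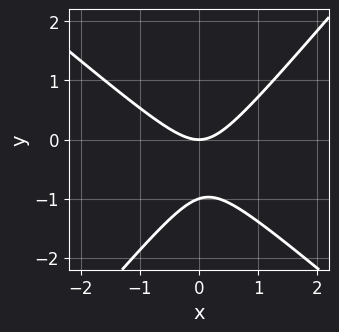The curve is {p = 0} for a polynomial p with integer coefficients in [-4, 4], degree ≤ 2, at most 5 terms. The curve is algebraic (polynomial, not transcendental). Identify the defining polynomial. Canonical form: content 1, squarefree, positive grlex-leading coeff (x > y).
3*x^2 + x*y - 3*y^2 - 3*y

The degree is 2 — the shape is more complex than any degree-1 curve.
Observable constraints: among the integer gridlines, it crosses the y-axis at y ∈ {-1, 0}; it crosses the x-axis at the gridline x = 0.
These observations pin down the coefficients.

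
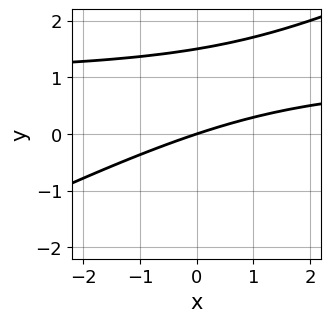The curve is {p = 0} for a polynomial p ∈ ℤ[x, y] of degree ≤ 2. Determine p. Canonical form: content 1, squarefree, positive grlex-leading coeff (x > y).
1. Degree: no degree-1 curve has this shape, so deg p = 2.
2. From the axis intercepts and sections: one y-axis crossing is at y = 0; one x-axis crossing is at x = 0.
3. Together with the visible shape, these determine p as stated.

x*y - 2*y^2 - x + 3*y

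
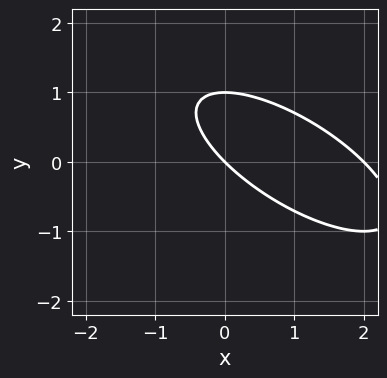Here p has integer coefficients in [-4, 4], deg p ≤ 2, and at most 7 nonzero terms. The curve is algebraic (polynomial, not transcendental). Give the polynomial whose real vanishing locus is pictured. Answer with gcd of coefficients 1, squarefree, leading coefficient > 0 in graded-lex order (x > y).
x^2 + 2*x*y + 2*y^2 - 2*x - 2*y

(a) deg p = 2. No degree-1 curve has this shape.
(b) Checking where it meets the axes: among the integer gridlines, it crosses the y-axis at y ∈ {0, 1}; the x-axis gridline crossings are at x ∈ {0, 2}.
(c) Solving for integer coefficients yields p as stated.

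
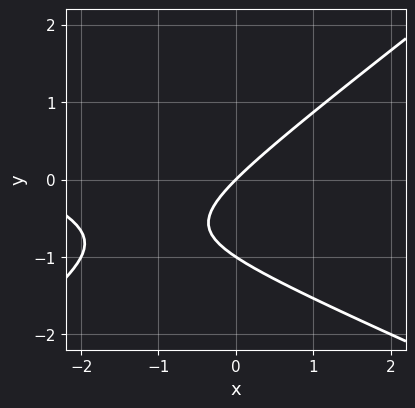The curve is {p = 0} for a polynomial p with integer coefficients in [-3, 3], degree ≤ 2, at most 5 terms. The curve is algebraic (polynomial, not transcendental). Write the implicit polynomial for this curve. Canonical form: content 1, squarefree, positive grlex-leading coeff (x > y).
x^2 + x*y - 3*y^2 + 3*x - 3*y

deg p = 2. No degree-1 curve has this shape.
Reading off the gridlines: it meets the x-axis at x = 0 (among the integer gridlines); among the integer gridlines, it crosses the y-axis at y ∈ {-1, 0}.
These observations pin down the coefficients.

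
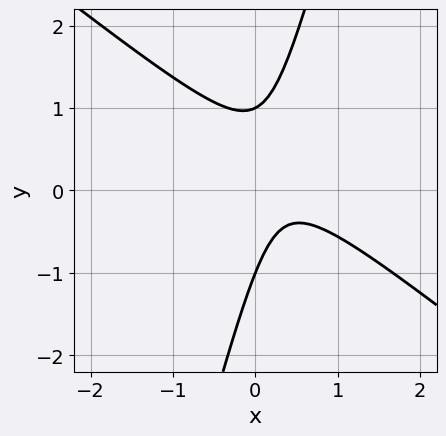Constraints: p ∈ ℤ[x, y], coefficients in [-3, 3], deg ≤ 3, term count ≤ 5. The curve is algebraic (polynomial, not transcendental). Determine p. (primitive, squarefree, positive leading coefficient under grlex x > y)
3*x^2 + 3*x*y - y^2 - 2*x + 1

First, degree: no degree-1 curve has this shape, so deg p = 2.
Next, against the integer gridlines: the y-axis gridline crossings are at y ∈ {-1, 1}; it misses every integer gridline on the x-axis.
Finally, assembling these constraints gives the stated polynomial.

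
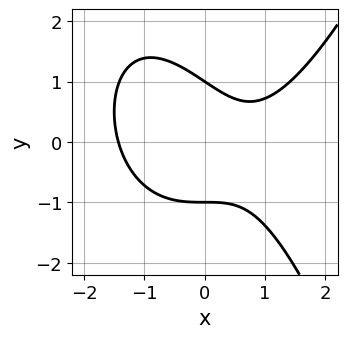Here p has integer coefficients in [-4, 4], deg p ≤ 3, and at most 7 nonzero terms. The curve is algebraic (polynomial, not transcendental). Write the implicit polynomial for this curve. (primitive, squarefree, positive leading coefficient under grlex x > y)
2*x^3 - 2*x*y - 3*y^2 - 2*x + 3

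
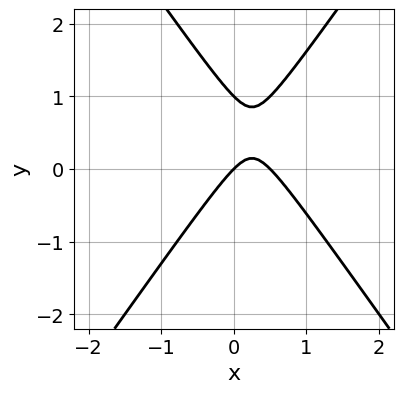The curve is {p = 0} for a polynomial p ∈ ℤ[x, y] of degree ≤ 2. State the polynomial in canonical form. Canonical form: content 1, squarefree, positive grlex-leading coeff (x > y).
2*x^2 - y^2 - x + y

(a) Degree: the shape is more complex than any degree-1 curve, so deg p = 2.
(b) Observable constraints: one x-axis crossing is at x = 0; the y-axis gridline crossings are at y ∈ {0, 1}.
(c) Solving for integer coefficients yields p as stated.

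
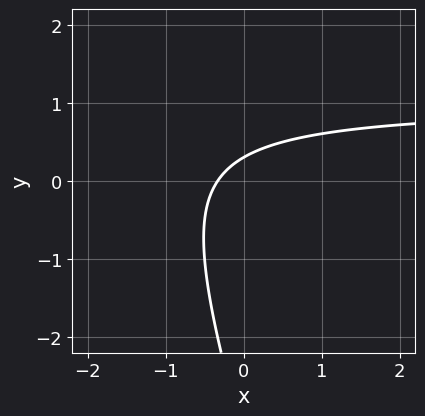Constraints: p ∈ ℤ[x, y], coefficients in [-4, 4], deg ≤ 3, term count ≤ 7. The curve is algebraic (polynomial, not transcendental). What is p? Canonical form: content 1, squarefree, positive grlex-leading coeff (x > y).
deg p = 2. No degree-1 curve has this shape.
Matching integer coefficients to the picture gives p.

3*x*y + y^2 - 3*x + 3*y - 1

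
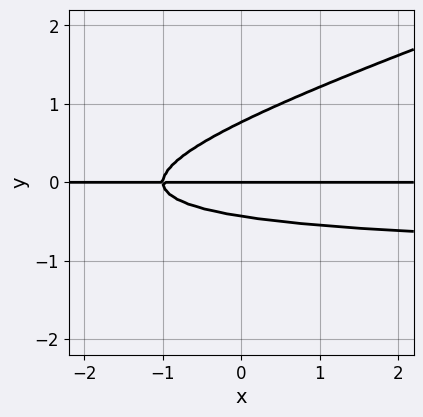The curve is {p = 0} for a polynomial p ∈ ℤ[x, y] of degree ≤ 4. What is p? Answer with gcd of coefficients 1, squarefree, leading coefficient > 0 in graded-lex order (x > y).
x*y^2 - 3*y^3 + x*y + y^2 + y

(a) deg p = 3. A generic line meets the curve in up to 3 points.
(b) Against the integer gridlines: the visible x-axis segment lies entirely on the curve; one y-axis crossing is at y = 0.
(c) Fitting integer coefficients to these (and the overall shape) gives p.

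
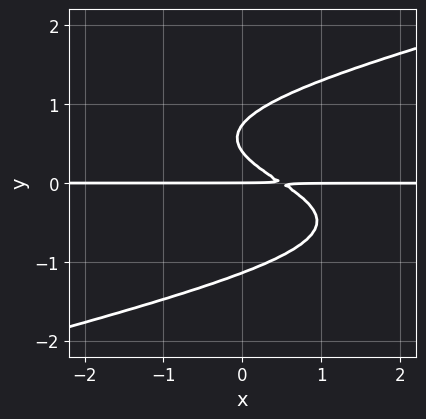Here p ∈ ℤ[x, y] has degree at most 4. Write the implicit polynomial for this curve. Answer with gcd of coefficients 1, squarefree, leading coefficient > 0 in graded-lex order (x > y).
x*y^3 - 3*y^4 + 2*x*y + 3*y^2 - y

First, degree: no degree-3 curve has this shape, so deg p = 4.
Next, checking where it meets the axes: it meets the y-axis at y = 0 (among the integer gridlines); the visible x-axis segment lies entirely on the curve.
Finally, assembling these constraints gives the stated polynomial.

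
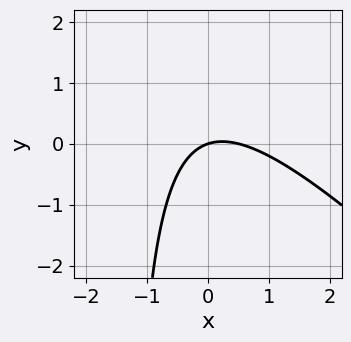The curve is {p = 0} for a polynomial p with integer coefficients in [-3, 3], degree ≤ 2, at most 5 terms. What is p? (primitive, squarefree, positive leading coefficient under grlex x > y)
The degree is 2 — no degree-1 curve has this shape.
Against the integer gridlines: it crosses the y-axis at the gridline y = 0; one x-axis crossing is at x = 0.
Matching integer coefficients to the picture gives p.

2*x^2 + 2*x*y - x + 3*y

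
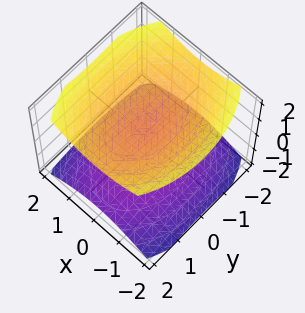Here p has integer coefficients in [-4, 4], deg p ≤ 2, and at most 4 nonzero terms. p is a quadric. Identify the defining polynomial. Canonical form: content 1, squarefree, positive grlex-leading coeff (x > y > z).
2*x^2 + y^2 - 3*z^2 + 3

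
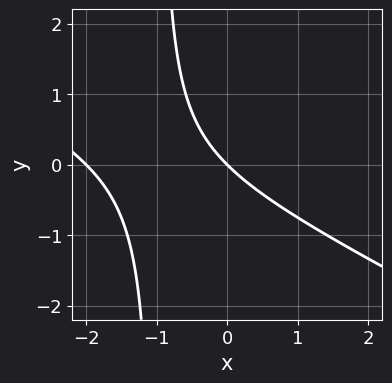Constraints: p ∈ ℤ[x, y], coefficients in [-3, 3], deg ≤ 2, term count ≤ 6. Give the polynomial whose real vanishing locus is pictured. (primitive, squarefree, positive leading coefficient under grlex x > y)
1. The degree is 2 — the shape is more complex than any degree-1 curve.
2. From the visible intercepts: one y-axis crossing is at y = 0; the x-axis gridline crossings are at x ∈ {-2, 0}.
3. Together with the visible shape, these determine p as stated.

x^2 + 2*x*y + 2*x + 2*y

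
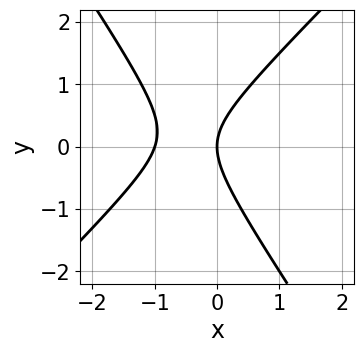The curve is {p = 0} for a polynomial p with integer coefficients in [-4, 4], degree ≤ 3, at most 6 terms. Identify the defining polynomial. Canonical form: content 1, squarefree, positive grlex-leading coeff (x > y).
3*x^2 - x*y - 2*y^2 + 3*x

(a) deg p = 2. No degree-1 curve has this shape.
(b) Observable constraints: among the integer gridlines, it crosses the x-axis at x ∈ {-1, 0}; one y-axis crossing is at y = 0.
(c) Putting this together gives p.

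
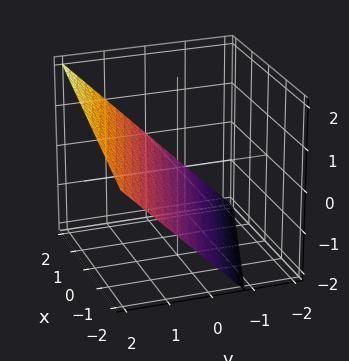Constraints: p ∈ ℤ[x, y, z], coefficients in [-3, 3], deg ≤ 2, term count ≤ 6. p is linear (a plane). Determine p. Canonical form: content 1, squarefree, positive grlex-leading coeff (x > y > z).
First, deg p = 1. Every cross-section is a straight line — this is a plane.
Next, observable constraints: one x-axis crossing is at x = 2.
Finally, fitting integer coefficients to these (and the overall shape) gives p.

x + 3*y - 3*z - 2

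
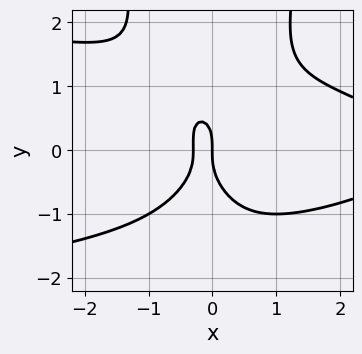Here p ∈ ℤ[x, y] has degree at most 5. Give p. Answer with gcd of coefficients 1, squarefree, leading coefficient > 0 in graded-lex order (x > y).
1. Degree: a generic line meets the curve in up to 4 points, so deg p = 4.
2. Reading off the gridlines: it crosses the x-axis at the gridline x = 0; it crosses the y-axis at the gridline y = 0.
3. These observations pin down the coefficients.

2*x^2*y^2 + x^3 - y^3 - 3*x^2 - x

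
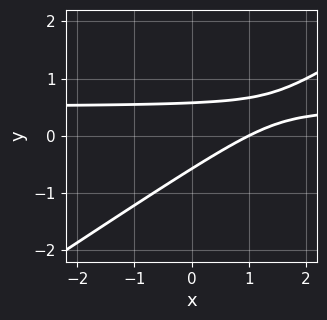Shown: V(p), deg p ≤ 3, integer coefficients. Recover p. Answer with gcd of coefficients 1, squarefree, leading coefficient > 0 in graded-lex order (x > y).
deg p = 2.
Observable constraints: it crosses the x-axis at the gridline x = 1.
Matching integer coefficients to the picture gives p.

2*x*y - 3*y^2 - x + 1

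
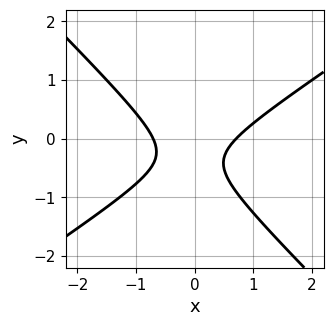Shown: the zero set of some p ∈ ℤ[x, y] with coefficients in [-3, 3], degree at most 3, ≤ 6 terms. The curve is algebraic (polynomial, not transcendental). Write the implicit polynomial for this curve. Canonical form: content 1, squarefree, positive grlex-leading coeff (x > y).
First, deg p = 2. No degree-1 curve has this shape.
Next, reading off the gridlines: it misses every integer gridline on the y-axis.
Finally, putting this together gives p.

2*x^2 - x*y - 3*y^2 - 2*y - 1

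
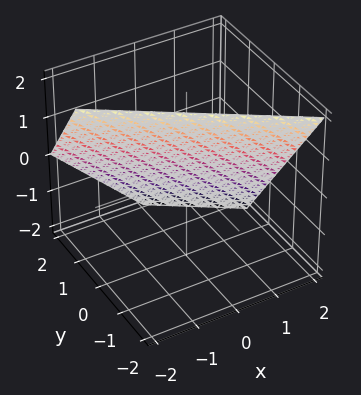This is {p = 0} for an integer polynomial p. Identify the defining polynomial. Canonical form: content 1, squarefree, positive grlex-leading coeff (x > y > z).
2*x + 3*y + 2*z - 2

The degree is 1 — the surface is flat (a plane).
Reading off the gridlines: one x-axis crossing is at x = 1; one z-axis crossing is at z = 1.
Together with the visible shape, these determine p as stated.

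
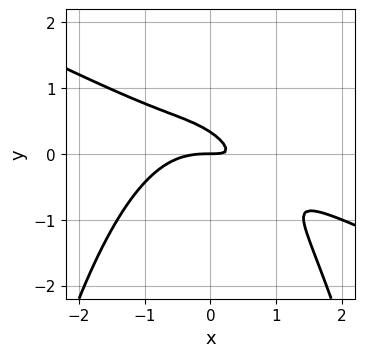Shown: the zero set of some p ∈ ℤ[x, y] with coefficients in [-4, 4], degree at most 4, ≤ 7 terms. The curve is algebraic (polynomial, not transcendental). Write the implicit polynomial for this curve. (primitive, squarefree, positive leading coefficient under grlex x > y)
x^3 + 2*x^2*y + 2*x*y + 3*y^2 - y

First, the degree is 3 — a generic line meets the curve in up to 3 points.
Next, from the axis intercepts and sections: it meets the y-axis at y = 0 (among the integer gridlines); one x-axis crossing is at x = 0.
Finally, assembling these constraints gives the stated polynomial.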